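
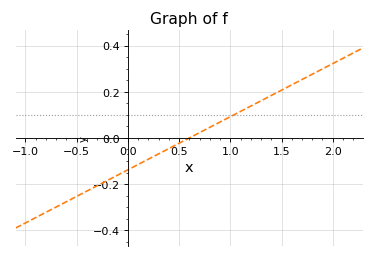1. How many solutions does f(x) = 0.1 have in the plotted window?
1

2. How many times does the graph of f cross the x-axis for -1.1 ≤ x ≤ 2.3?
1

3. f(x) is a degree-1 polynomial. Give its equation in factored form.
y = 0.23(x - 0.6)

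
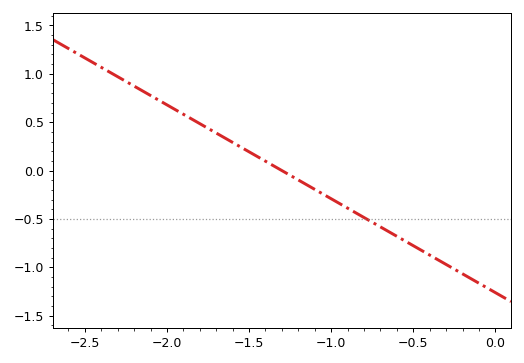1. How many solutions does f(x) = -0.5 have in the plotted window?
1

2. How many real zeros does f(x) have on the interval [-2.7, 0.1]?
1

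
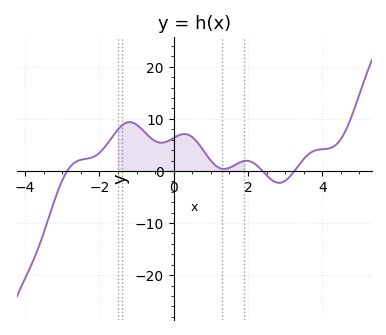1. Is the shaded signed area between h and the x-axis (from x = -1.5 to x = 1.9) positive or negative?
positive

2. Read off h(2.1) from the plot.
2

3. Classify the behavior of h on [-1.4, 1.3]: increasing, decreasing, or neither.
neither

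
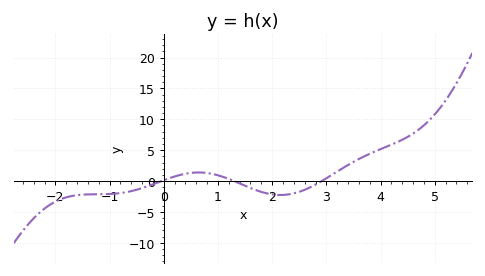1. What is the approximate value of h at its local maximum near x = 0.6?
1.39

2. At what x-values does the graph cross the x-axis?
-0.043, 1.3, 2.91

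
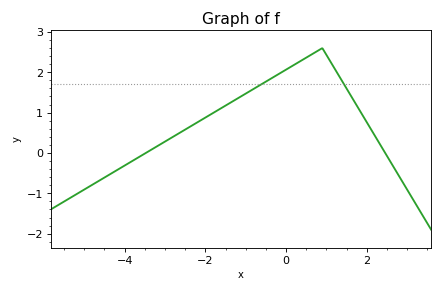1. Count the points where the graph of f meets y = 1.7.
2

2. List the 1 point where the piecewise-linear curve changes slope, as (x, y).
(0.9, 2.6)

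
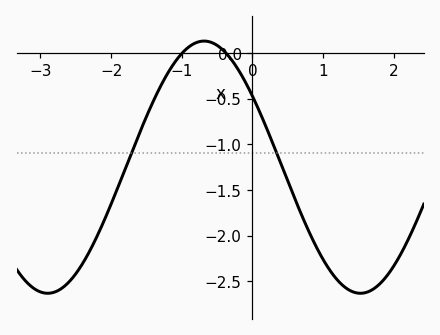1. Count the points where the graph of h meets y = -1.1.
2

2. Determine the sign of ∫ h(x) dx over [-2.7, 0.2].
negative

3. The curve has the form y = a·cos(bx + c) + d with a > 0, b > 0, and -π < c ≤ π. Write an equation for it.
y = 1.38cos(1.42x + 0.972) - 1.25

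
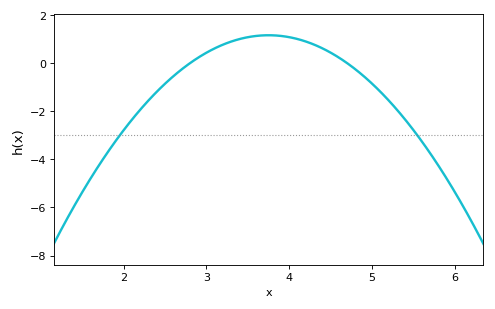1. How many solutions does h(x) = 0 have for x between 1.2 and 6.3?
2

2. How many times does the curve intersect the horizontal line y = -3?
2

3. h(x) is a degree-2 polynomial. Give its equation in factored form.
y = -1.29(x - 2.8)(x - 4.7)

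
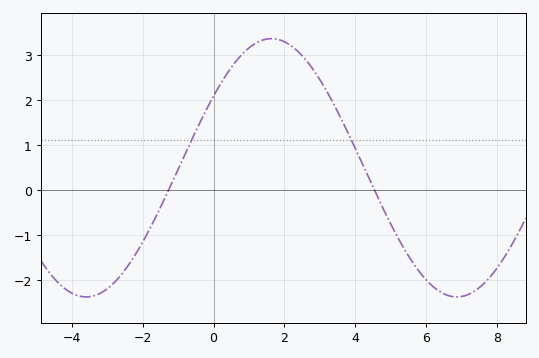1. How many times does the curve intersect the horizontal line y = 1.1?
2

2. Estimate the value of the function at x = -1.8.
-0.9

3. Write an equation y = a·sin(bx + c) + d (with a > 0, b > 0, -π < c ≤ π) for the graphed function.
y = 2.87sin(0.6x + 0.59) + 0.49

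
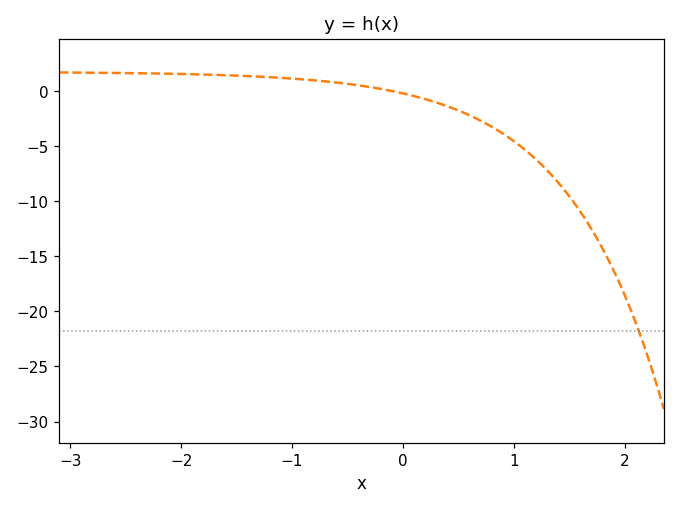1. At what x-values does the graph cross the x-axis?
-0.102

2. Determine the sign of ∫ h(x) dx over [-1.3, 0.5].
positive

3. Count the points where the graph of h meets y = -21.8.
1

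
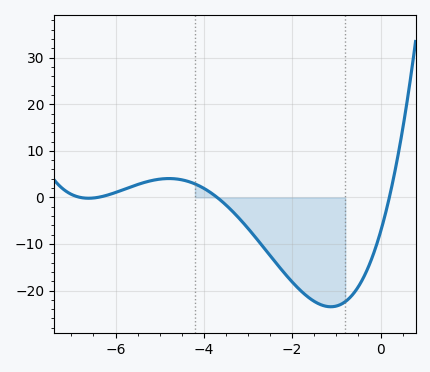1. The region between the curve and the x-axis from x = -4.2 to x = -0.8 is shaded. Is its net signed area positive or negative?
negative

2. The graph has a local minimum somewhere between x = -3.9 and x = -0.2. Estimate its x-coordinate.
-1.2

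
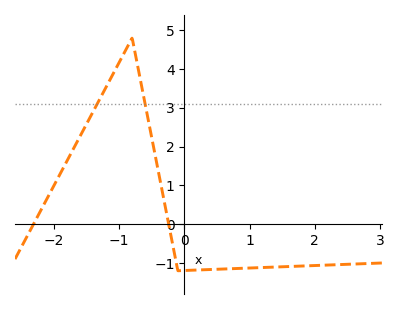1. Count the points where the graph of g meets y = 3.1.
2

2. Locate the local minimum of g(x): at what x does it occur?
-0.099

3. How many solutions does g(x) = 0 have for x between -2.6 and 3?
2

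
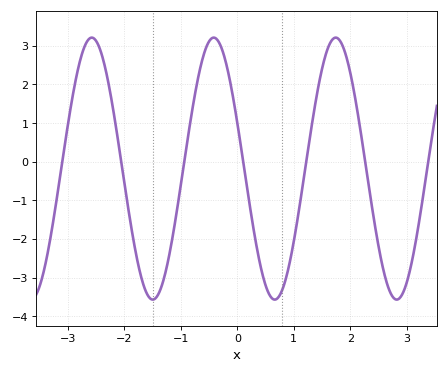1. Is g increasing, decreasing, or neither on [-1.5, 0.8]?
neither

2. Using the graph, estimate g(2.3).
-0.351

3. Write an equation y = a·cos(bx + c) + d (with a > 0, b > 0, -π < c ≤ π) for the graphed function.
y = 3.39cos(2.91x + 1.21) - 0.18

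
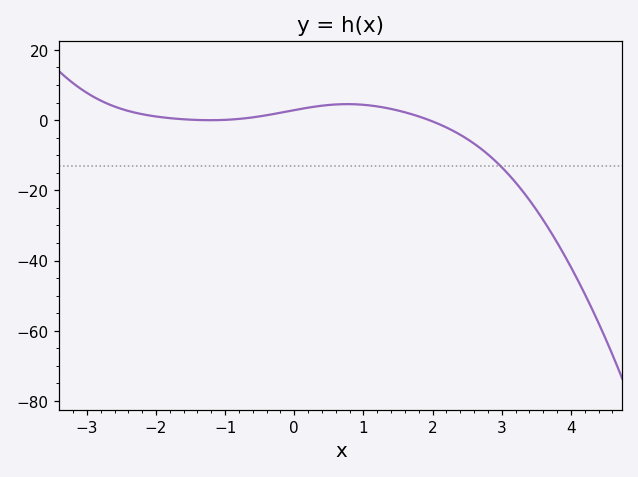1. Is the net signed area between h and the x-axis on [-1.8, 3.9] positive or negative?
negative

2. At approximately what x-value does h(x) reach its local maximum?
0.767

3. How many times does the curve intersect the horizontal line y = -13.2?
1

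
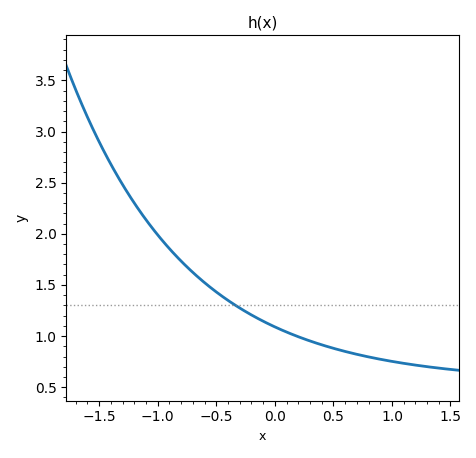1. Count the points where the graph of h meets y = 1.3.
1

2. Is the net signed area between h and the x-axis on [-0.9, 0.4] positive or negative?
positive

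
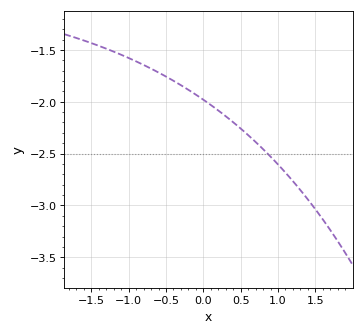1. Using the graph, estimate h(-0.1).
-1.93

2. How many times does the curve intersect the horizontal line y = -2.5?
1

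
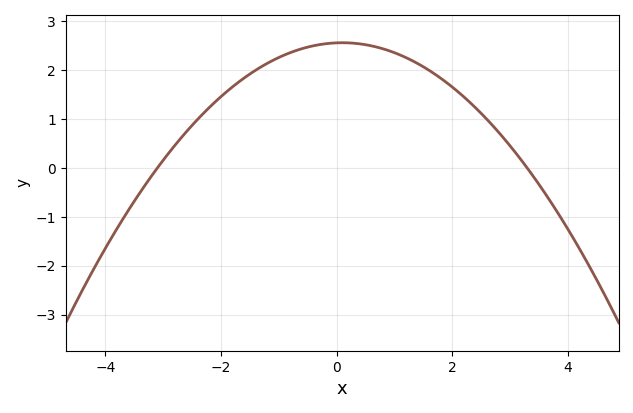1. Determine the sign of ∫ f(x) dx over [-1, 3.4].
positive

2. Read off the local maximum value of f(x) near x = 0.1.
2.6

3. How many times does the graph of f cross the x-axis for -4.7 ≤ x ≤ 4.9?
2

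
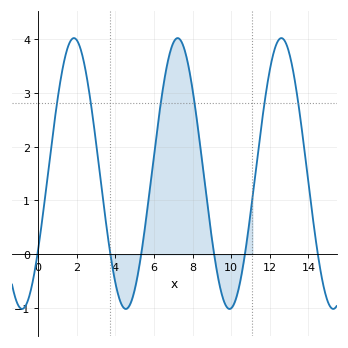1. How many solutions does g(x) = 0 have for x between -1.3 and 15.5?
6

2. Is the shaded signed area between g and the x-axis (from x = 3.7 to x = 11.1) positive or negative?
positive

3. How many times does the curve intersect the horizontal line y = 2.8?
6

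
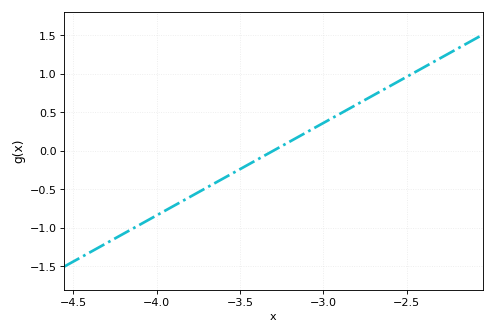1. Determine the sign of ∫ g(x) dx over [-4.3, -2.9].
negative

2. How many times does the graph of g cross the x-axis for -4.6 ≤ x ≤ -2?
1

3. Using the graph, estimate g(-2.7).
0.7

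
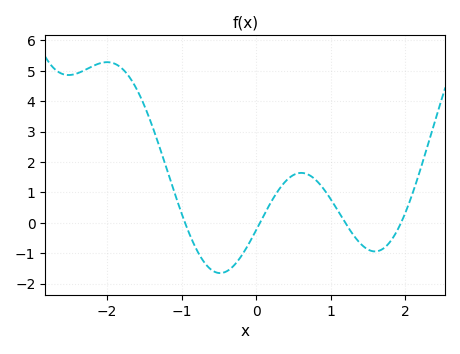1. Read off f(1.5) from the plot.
-0.9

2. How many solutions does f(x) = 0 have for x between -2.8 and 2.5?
4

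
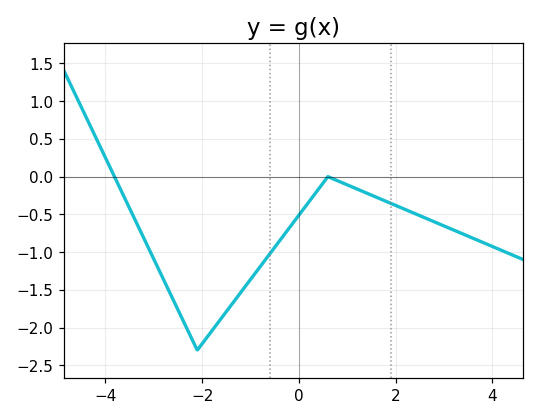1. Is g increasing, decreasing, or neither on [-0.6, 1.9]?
neither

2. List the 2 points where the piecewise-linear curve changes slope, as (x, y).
(-2.1, -2.3); (0.6, 0)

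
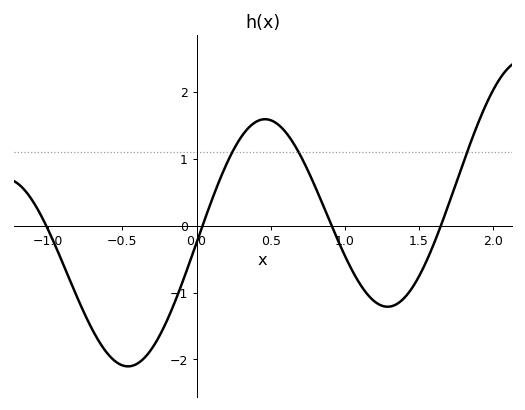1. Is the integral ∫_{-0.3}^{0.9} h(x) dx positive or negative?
positive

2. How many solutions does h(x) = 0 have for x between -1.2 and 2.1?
4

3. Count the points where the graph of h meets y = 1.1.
3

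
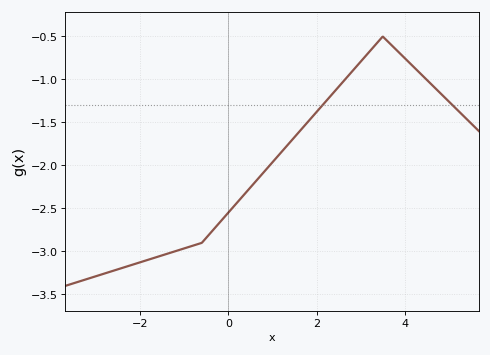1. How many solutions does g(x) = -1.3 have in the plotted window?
2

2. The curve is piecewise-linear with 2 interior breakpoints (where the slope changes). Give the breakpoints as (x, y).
(-0.6, -2.9); (3.5, -0.5)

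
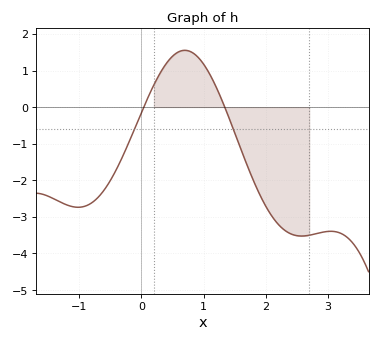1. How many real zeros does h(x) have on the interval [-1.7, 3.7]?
2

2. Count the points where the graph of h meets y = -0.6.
2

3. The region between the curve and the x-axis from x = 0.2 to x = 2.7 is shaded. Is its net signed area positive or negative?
negative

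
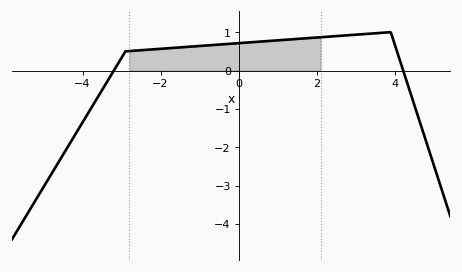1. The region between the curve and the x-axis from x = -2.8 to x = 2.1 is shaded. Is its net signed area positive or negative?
positive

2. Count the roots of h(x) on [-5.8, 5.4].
2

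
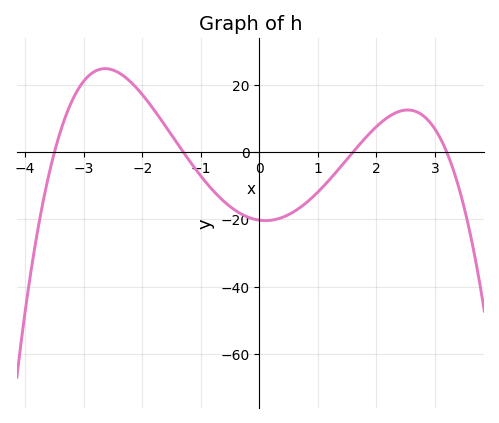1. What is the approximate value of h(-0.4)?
-18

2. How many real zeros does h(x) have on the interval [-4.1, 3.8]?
4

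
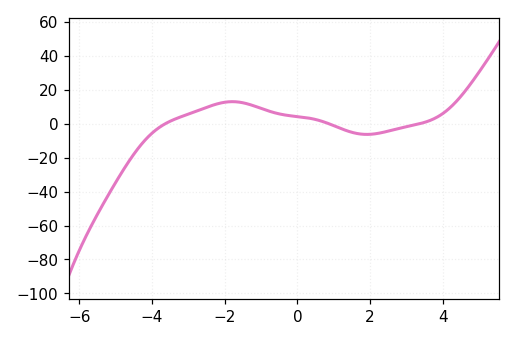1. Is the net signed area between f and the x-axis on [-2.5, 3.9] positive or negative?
positive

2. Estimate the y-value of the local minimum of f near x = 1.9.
-6.23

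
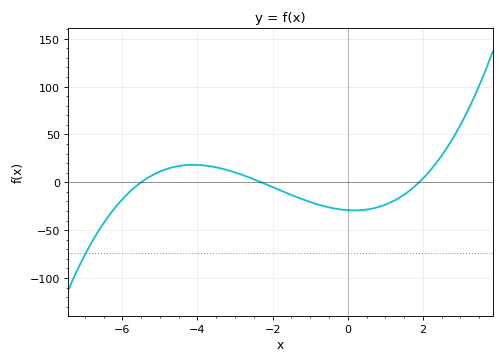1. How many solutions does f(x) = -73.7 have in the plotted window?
1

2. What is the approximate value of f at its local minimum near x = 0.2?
-29.3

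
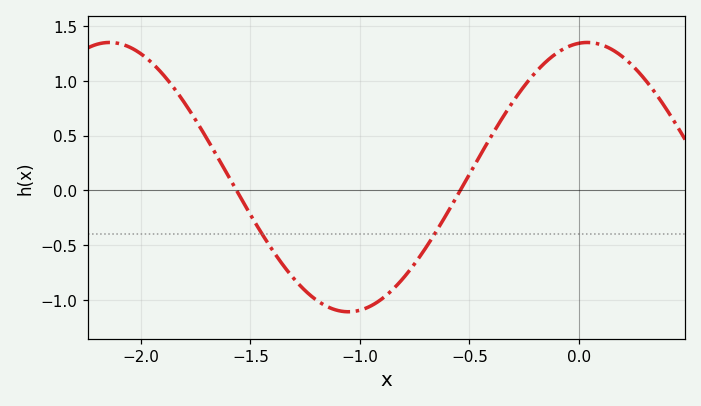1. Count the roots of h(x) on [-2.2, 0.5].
2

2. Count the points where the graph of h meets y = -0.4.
2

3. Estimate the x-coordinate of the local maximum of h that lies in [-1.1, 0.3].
0.038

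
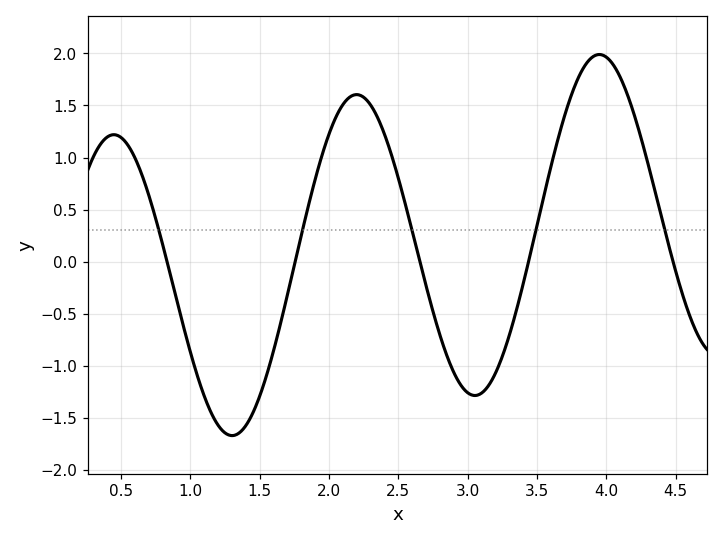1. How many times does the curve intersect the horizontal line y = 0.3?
5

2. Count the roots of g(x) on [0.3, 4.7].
5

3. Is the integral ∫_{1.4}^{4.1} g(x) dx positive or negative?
positive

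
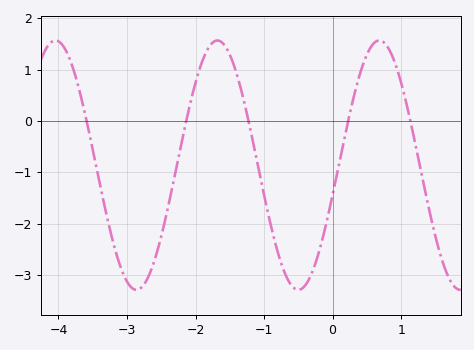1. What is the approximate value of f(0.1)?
-0.8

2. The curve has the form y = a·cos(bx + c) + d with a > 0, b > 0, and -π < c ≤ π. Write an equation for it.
y = 2.43cos(2.7x - 1.8) - 0.86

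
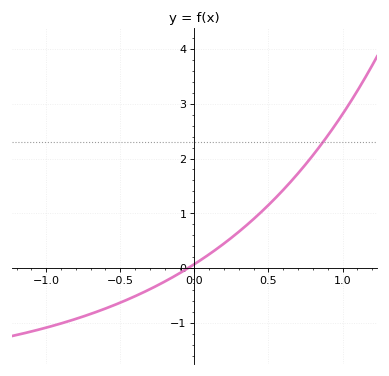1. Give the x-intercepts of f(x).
-0.041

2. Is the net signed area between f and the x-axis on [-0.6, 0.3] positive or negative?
negative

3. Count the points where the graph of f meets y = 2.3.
1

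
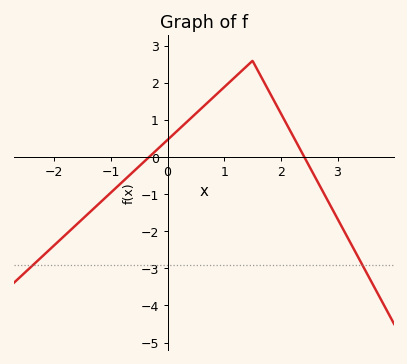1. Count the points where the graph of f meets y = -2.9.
2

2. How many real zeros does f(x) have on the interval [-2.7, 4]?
2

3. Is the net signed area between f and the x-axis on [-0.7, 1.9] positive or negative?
positive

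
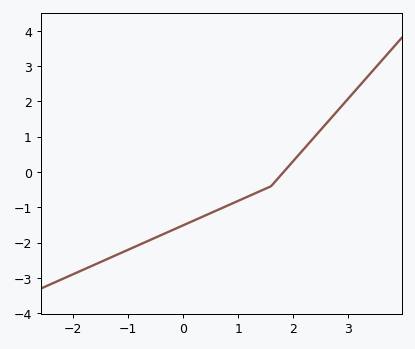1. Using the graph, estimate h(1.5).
-0.469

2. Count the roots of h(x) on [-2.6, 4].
1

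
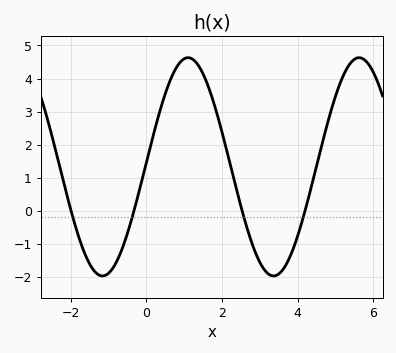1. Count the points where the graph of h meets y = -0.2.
4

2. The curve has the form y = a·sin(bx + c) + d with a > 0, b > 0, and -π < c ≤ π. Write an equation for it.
y = 3.3sin(1.39x + 0.04) + 1.33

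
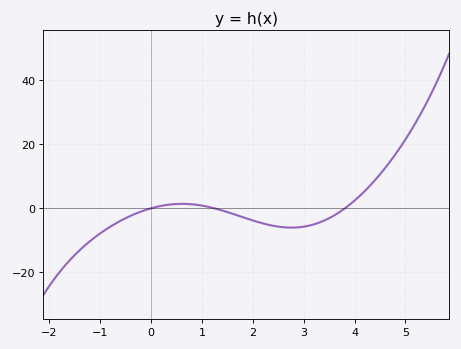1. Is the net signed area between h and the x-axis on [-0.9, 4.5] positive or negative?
negative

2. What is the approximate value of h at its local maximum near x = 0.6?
1.38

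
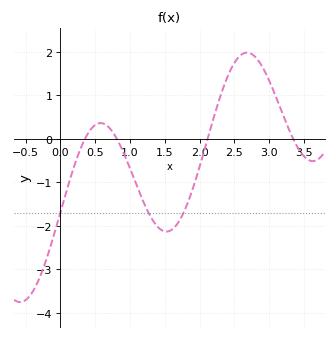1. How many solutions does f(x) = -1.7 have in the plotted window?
3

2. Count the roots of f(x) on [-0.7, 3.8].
4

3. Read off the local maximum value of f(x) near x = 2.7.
1.98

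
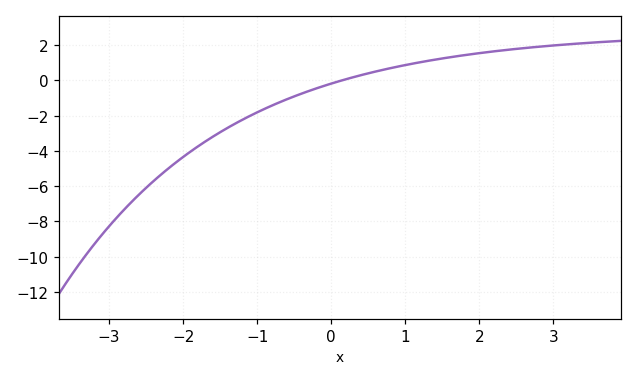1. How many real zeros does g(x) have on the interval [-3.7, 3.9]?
1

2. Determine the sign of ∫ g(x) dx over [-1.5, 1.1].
negative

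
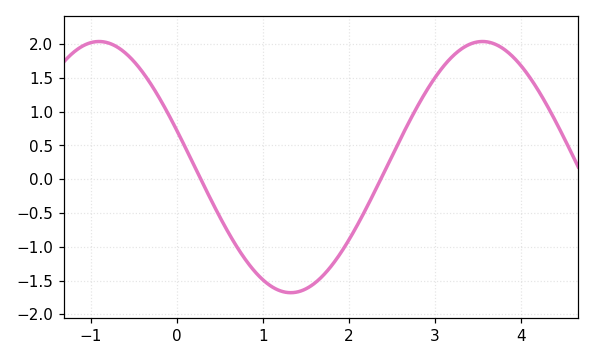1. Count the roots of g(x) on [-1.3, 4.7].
2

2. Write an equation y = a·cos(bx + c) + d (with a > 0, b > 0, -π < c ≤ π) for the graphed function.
y = 1.86cos(1.41x + 1.27) + 0.18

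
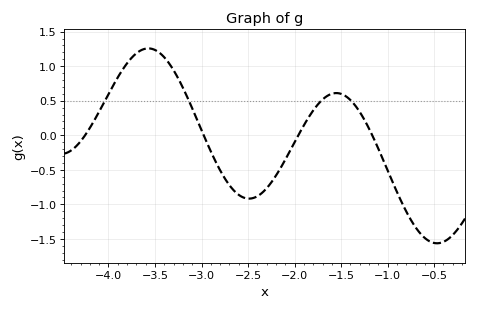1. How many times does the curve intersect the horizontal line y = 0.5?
4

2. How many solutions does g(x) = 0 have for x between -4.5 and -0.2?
4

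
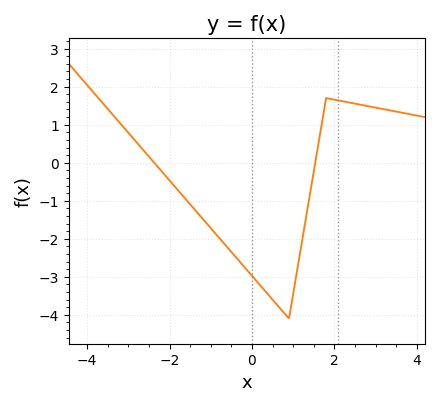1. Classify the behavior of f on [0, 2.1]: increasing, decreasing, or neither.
neither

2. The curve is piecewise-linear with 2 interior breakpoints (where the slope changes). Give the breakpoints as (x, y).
(0.9, -4.1); (1.8, 1.7)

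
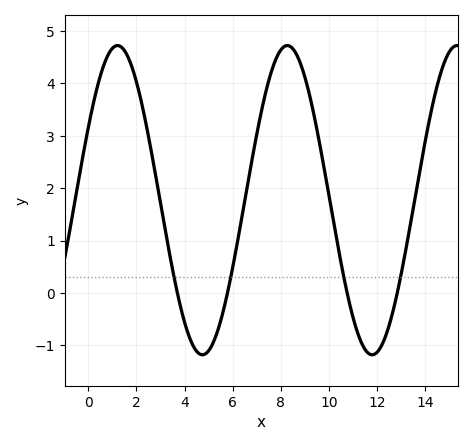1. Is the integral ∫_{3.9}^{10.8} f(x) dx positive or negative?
positive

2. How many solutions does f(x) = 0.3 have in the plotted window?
4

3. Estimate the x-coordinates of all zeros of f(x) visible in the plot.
3.7, 5.79, 10.8, 12.8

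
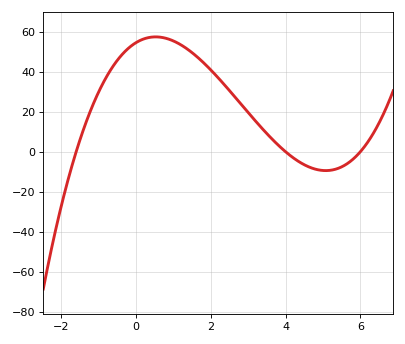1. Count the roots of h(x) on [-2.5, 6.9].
3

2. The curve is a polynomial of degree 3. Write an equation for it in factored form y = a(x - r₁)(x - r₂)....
y = 1.42(x + 1.6)(x - 4)(x - 6)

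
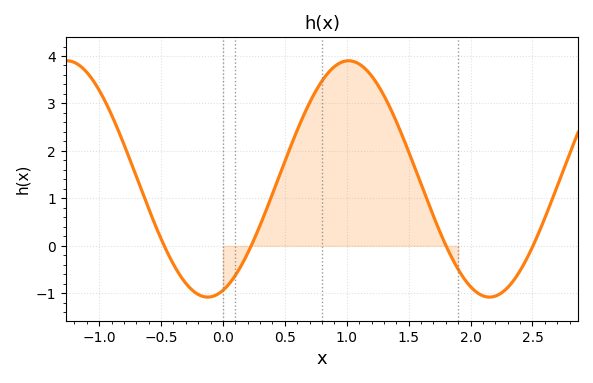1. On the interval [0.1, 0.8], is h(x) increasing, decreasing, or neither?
increasing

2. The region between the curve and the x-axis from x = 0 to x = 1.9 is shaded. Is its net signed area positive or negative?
positive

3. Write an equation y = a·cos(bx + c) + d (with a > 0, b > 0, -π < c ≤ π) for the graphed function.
y = 2.49cos(2.8x - 2.8) + 1.41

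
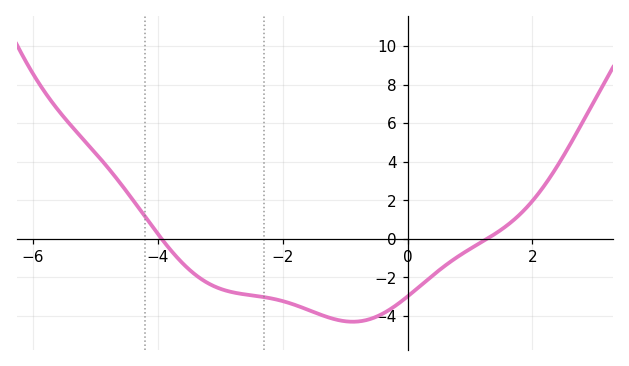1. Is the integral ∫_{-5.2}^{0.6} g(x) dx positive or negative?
negative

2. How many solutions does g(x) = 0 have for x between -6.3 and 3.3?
2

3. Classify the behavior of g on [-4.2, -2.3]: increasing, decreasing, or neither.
decreasing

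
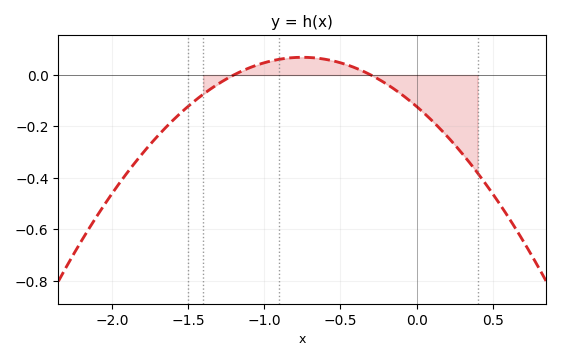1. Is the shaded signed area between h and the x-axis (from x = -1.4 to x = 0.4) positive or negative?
negative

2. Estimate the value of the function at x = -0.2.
-0.04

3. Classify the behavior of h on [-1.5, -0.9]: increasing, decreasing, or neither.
increasing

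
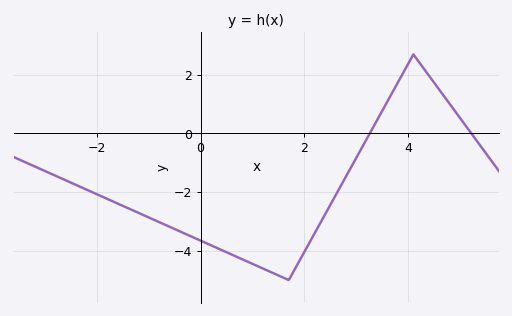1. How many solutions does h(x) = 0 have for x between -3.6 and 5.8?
2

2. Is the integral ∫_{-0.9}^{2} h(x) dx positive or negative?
negative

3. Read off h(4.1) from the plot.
2.7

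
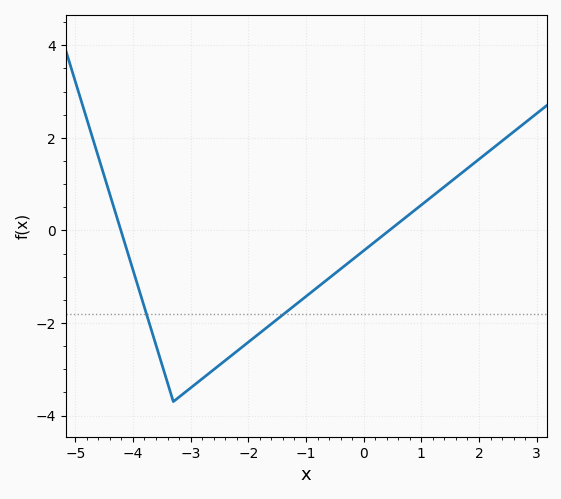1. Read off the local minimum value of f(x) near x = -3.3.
-3.7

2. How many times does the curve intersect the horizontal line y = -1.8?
2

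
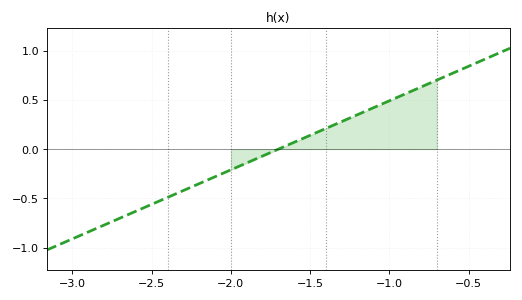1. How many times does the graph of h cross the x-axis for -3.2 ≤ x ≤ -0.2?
1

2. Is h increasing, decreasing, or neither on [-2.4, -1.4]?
increasing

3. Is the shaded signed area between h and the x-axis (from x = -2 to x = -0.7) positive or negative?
positive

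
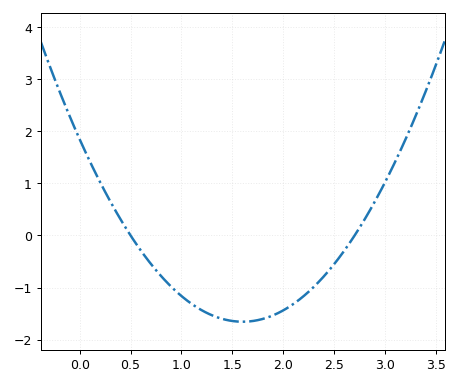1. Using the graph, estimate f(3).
1.03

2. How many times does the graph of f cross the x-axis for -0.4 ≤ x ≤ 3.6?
2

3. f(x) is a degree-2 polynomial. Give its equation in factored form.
y = 1.37(x - 0.5)(x - 2.7)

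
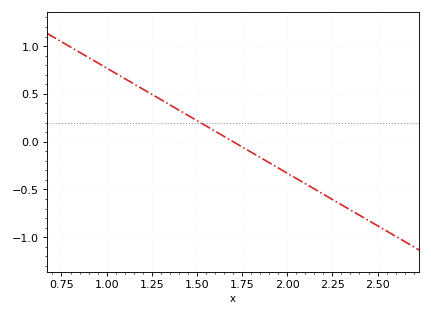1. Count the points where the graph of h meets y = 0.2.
1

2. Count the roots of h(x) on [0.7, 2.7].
1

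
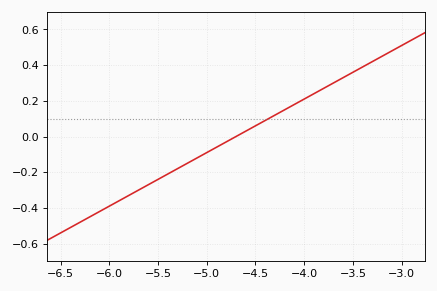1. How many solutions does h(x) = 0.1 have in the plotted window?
1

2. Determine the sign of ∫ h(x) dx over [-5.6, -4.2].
negative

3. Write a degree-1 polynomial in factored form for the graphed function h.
y = 0.3(x + 4.7)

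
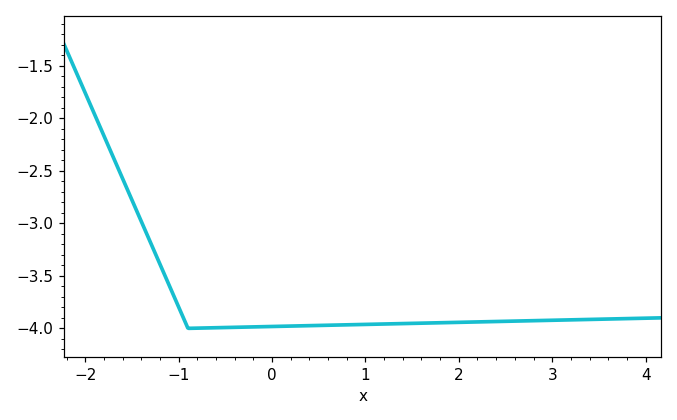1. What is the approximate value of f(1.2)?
-3.95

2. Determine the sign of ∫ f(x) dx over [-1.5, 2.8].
negative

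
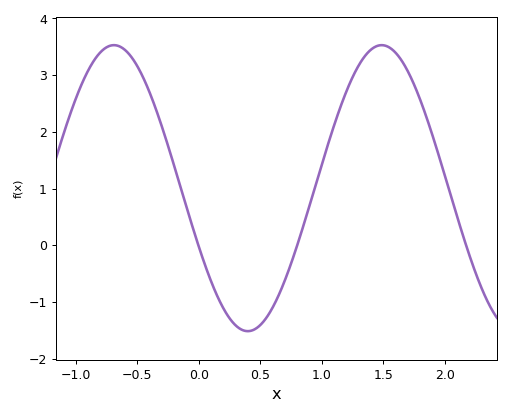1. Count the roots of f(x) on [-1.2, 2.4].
3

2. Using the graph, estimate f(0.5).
-1.4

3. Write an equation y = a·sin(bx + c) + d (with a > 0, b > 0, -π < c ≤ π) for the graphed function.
y = 2.52sin(2.9x - 2.7) + 1.01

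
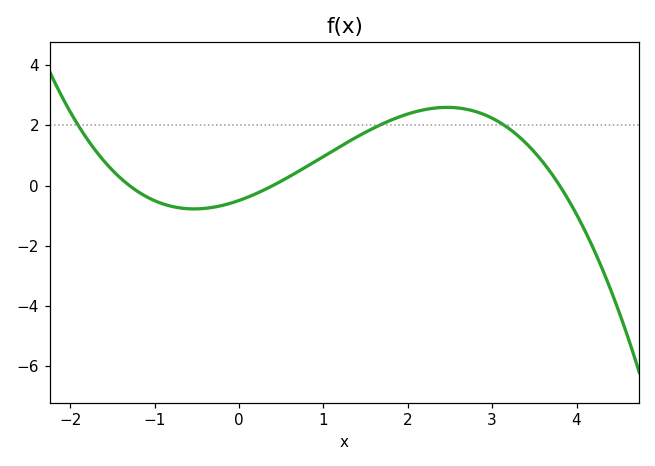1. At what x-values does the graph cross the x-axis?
-1.3, 0.4, 3.8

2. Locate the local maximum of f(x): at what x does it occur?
2.5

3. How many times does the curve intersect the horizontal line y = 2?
3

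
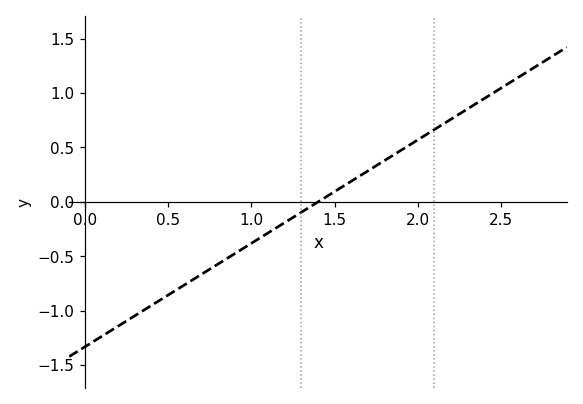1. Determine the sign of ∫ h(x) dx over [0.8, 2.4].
positive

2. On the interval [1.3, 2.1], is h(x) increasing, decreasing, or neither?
increasing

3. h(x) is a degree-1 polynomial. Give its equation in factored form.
y = 0.95(x - 1.4)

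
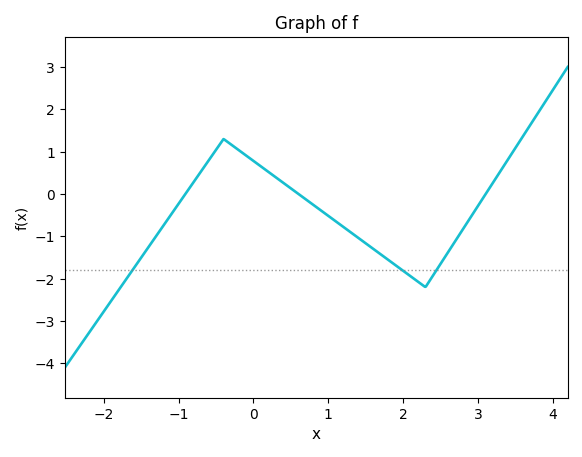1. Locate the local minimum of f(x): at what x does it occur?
2.3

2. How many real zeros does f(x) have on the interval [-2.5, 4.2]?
3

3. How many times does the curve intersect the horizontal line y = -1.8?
3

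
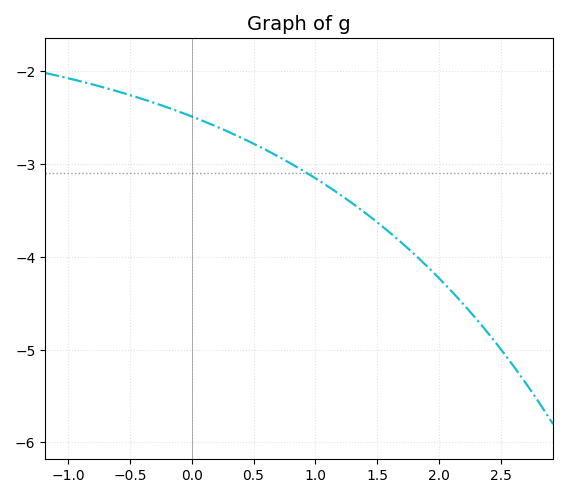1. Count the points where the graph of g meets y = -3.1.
1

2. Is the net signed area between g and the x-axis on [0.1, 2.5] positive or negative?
negative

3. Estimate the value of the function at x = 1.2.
-3.3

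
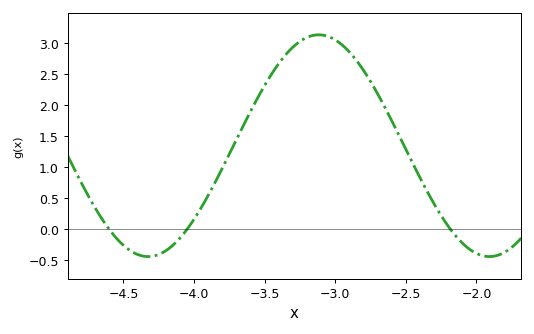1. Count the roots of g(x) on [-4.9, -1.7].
3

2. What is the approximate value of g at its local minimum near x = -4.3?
-0.44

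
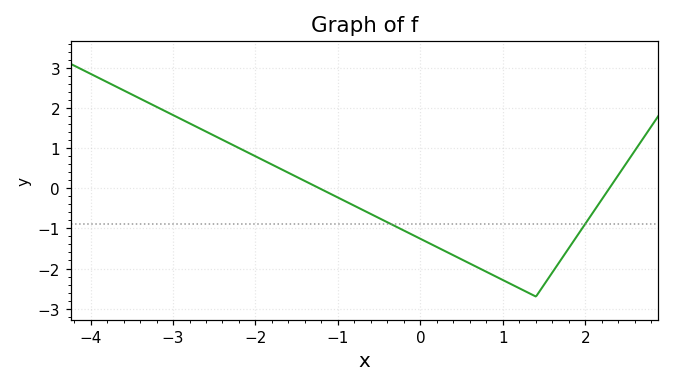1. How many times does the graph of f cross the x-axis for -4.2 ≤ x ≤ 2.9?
2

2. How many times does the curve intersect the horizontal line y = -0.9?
2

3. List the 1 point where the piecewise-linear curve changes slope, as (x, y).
(1.4, -2.7)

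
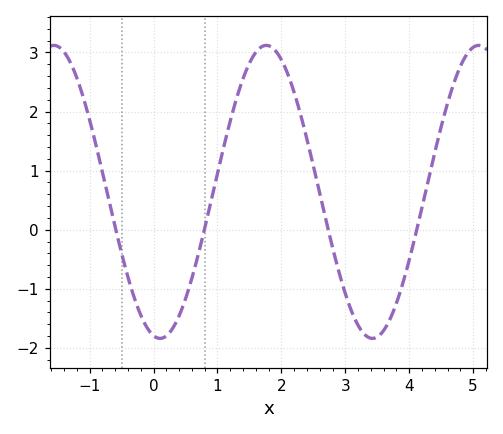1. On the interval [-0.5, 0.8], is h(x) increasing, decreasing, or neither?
neither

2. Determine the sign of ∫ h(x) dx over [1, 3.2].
positive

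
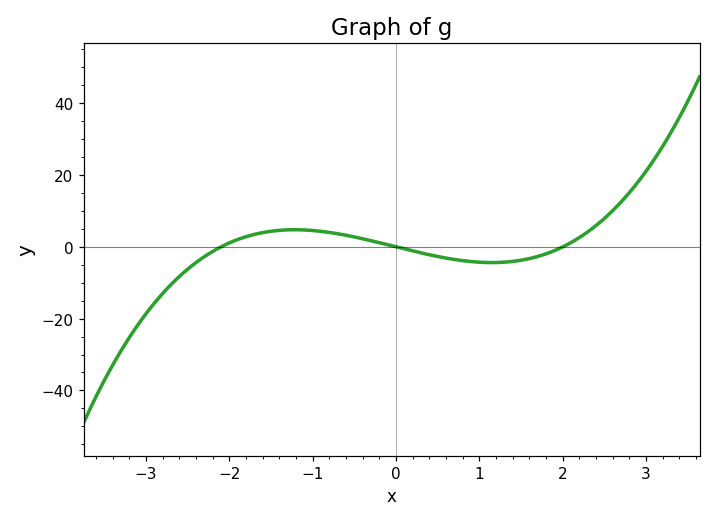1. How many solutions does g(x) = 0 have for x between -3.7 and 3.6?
3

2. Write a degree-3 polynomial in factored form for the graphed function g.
y = 1.38(x + 2.1)(x - 0)(x - 2)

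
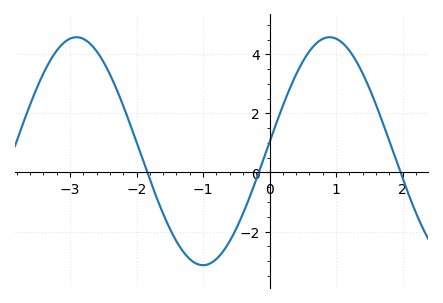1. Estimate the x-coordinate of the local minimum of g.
-1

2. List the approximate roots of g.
-1.8, -0.2, 2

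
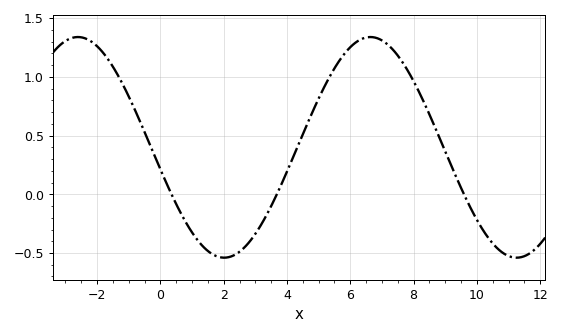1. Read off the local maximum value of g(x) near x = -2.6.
1.34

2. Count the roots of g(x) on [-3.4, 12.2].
3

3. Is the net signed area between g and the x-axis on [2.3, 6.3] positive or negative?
positive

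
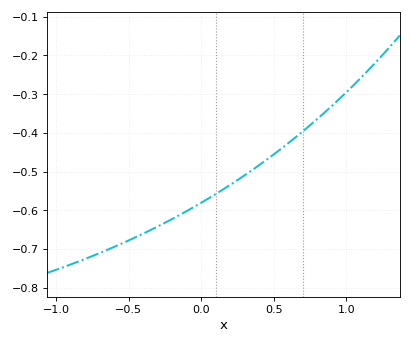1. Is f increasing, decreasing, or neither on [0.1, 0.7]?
increasing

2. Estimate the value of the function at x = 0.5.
-0.455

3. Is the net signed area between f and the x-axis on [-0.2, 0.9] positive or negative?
negative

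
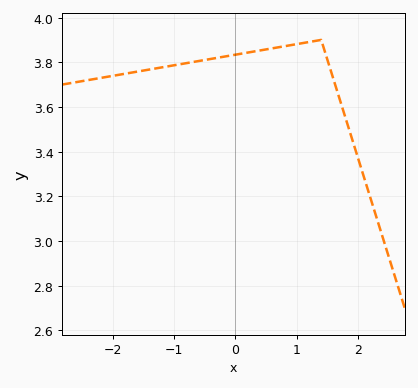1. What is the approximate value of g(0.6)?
3.86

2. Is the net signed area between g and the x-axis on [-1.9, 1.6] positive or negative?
positive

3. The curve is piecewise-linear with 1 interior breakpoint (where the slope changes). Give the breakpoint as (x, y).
(1.4, 3.9)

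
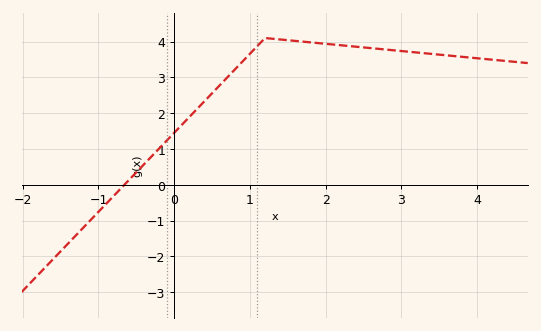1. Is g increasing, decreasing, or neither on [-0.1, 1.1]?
increasing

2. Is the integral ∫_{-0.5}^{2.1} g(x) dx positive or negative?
positive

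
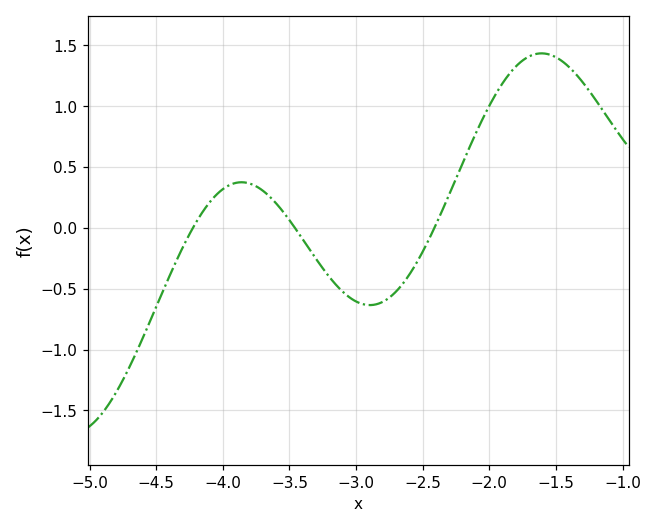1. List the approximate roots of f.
-4.22, -3.46, -2.41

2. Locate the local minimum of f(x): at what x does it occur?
-2.9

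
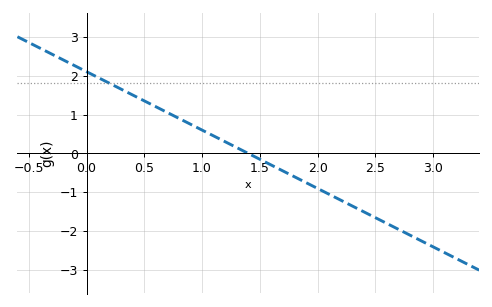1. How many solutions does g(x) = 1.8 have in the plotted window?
1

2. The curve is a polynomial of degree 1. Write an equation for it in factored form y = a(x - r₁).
y = -1.5(x - 1.4)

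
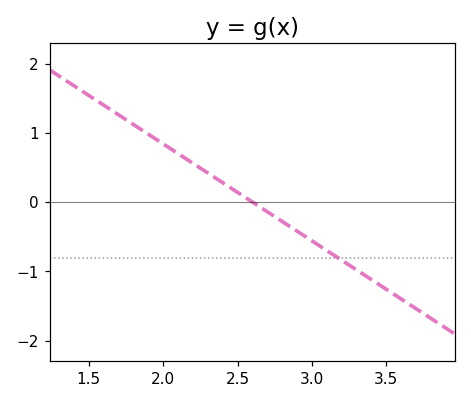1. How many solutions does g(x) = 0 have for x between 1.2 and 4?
1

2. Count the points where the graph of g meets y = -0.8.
1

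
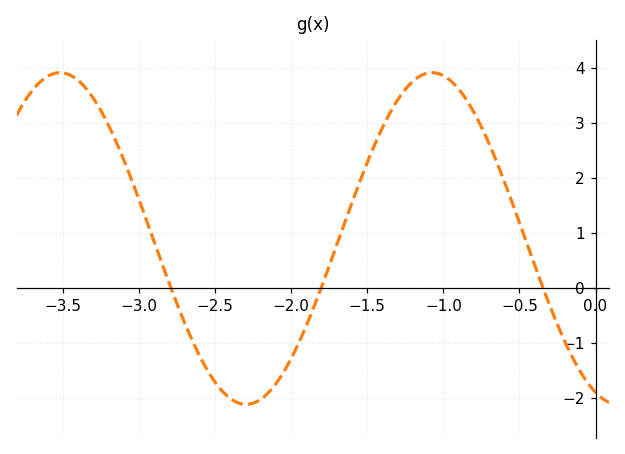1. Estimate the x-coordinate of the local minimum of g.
-2.3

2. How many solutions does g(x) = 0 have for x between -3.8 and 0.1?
3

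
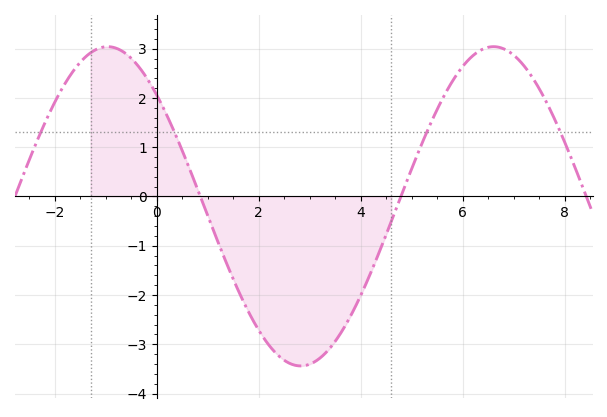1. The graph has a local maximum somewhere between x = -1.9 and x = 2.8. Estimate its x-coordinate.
-0.963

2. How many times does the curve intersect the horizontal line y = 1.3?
4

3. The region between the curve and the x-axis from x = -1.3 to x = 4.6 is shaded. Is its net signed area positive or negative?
negative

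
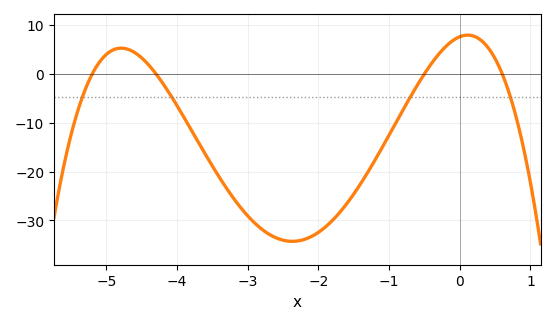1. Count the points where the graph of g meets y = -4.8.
4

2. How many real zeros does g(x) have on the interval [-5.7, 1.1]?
4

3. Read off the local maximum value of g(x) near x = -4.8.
5.25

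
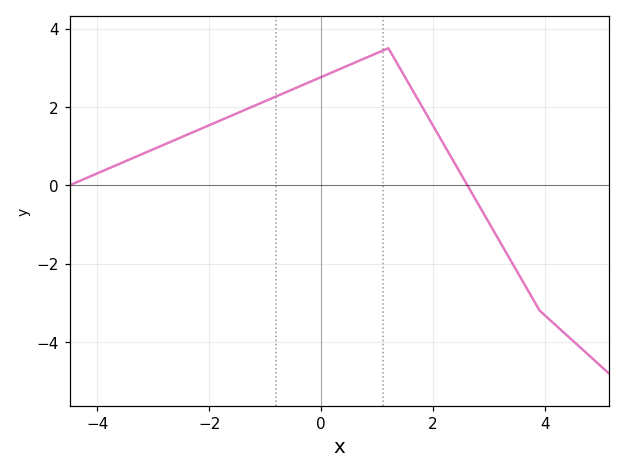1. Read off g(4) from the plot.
-3.33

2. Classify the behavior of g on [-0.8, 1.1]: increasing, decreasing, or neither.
increasing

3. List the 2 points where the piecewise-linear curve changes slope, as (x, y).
(1.2, 3.5); (3.9, -3.2)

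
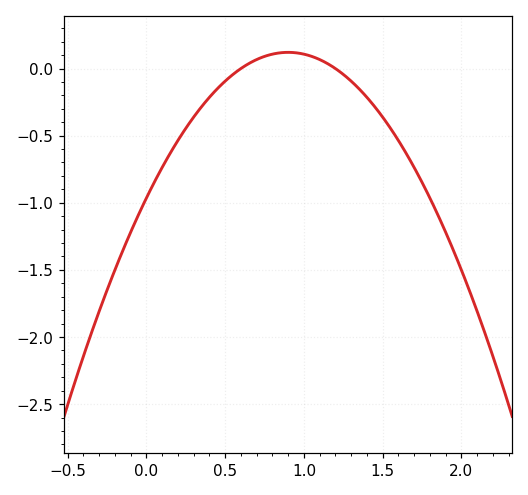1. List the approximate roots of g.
0.6, 1.2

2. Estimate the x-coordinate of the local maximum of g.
0.9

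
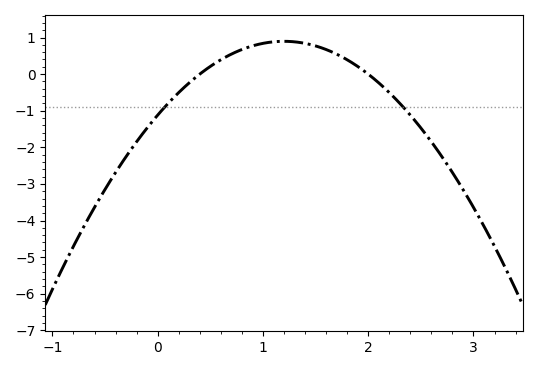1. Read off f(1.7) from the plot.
0.5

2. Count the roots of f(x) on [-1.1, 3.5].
2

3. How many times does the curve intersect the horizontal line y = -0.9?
2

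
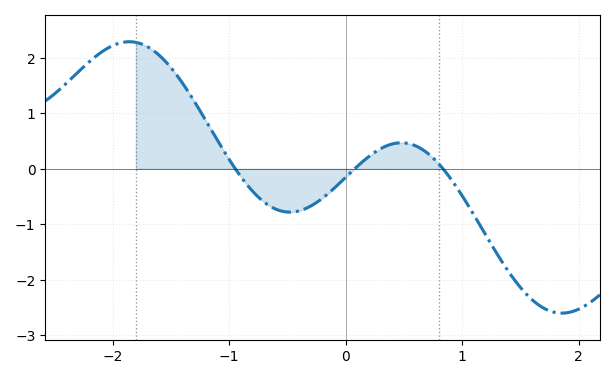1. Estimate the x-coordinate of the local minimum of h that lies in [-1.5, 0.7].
-0.5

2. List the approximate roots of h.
-0.9, 0.1, 0.8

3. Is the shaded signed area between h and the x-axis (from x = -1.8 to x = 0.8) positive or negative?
positive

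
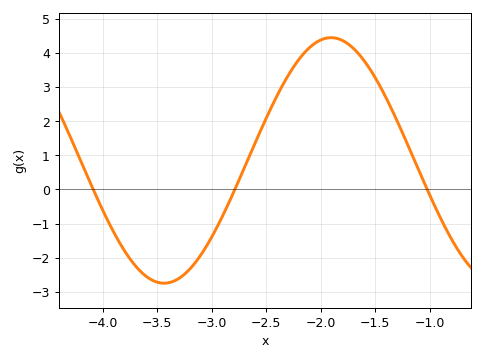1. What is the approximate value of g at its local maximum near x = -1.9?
4.45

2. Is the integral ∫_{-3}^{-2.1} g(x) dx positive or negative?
positive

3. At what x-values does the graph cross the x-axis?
-4.09, -2.79, -1.02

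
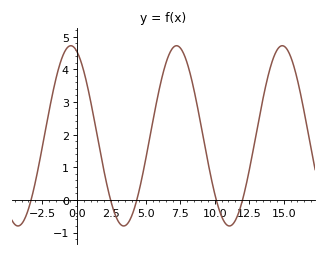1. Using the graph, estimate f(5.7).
2.8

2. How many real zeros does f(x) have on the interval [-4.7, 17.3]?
5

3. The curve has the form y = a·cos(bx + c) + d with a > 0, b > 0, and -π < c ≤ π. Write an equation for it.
y = 2.76cos(0.82x + 0.35) + 1.96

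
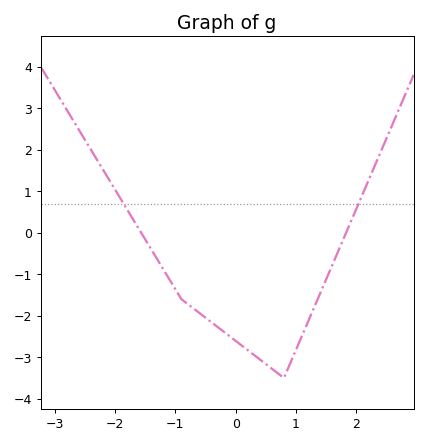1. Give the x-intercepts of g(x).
-1.57, 1.83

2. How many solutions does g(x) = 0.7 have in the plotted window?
2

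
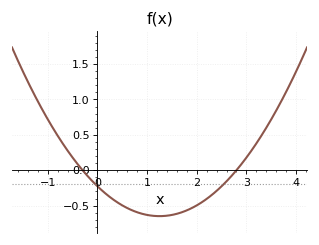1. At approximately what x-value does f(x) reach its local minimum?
1.25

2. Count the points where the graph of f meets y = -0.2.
2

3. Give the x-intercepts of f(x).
-0.3, 2.8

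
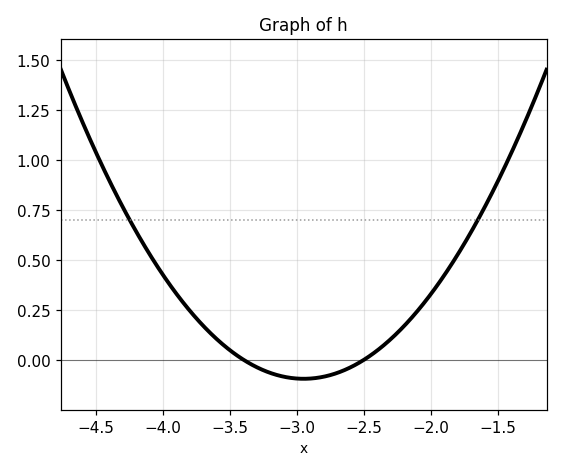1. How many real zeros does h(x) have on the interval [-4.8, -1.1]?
2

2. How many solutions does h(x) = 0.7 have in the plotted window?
2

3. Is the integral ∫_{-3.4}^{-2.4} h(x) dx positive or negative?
negative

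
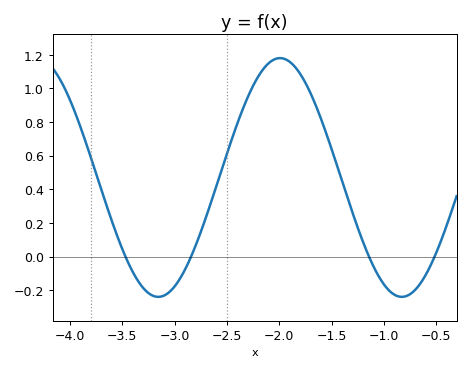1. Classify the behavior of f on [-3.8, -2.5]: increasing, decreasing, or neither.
neither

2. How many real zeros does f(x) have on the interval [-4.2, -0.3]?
4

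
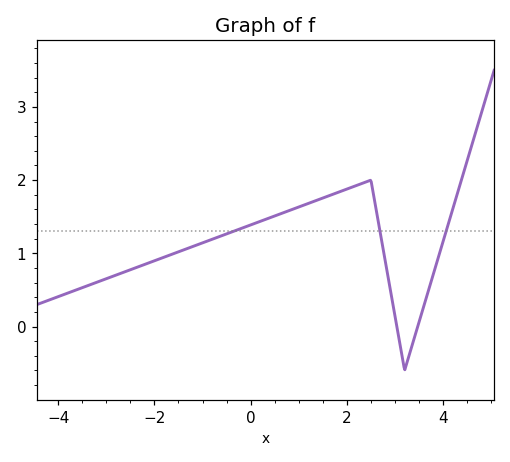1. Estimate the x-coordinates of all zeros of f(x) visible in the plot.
3, 3.4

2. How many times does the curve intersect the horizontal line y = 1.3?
3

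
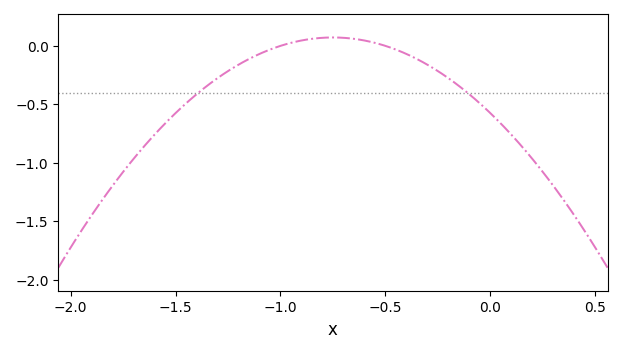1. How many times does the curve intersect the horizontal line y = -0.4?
2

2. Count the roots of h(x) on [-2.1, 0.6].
2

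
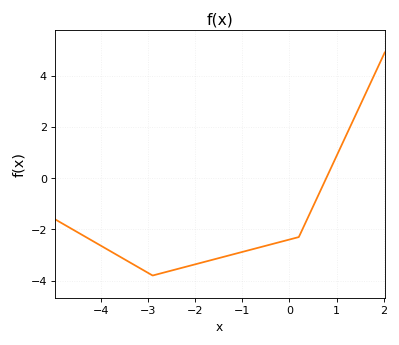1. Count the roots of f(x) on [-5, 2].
1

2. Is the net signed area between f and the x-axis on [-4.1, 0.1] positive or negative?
negative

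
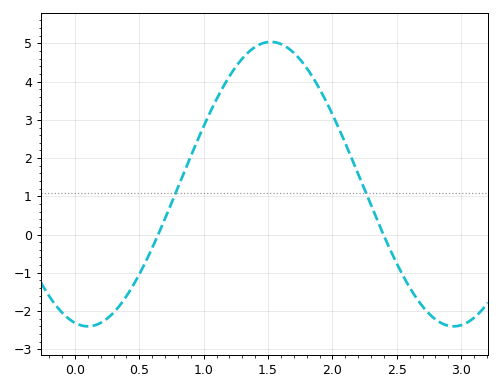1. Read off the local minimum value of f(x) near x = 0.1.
-2.4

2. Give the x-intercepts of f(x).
0.646, 2.4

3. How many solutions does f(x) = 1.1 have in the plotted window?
2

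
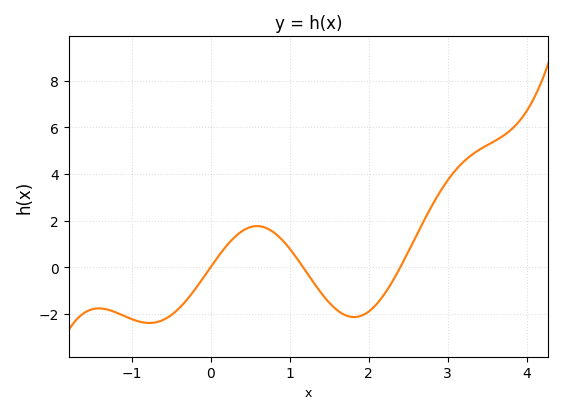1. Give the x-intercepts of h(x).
-0.005, 1.17, 2.4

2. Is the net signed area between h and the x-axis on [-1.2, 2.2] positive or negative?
negative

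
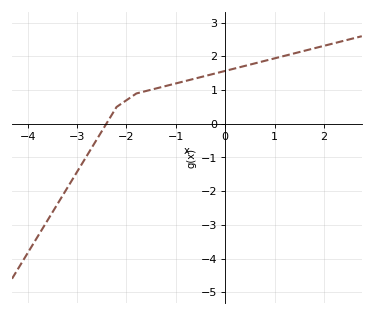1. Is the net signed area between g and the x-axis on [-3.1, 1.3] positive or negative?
positive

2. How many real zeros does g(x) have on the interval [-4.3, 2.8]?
1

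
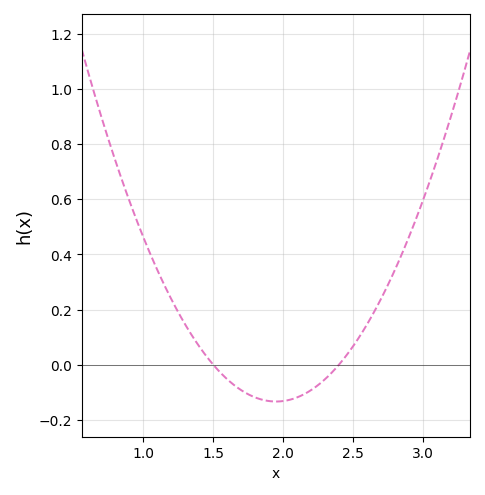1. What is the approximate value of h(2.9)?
0.46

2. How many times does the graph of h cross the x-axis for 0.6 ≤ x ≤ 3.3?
2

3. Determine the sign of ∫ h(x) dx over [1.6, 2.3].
negative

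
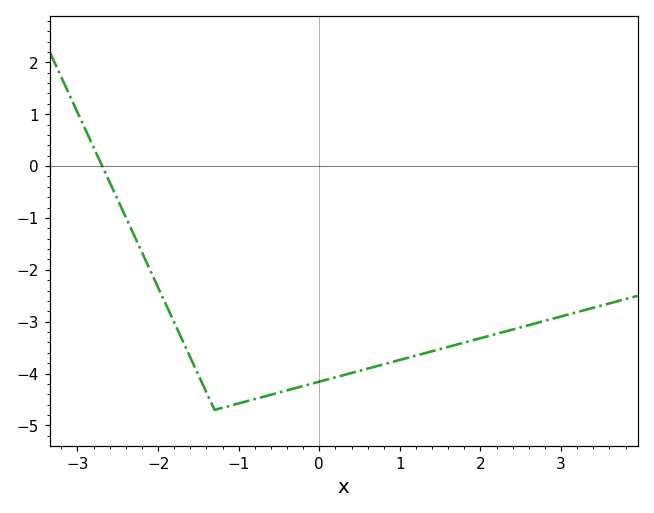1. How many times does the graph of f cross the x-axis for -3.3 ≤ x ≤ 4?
1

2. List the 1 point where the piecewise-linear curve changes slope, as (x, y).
(-1.3, -4.7)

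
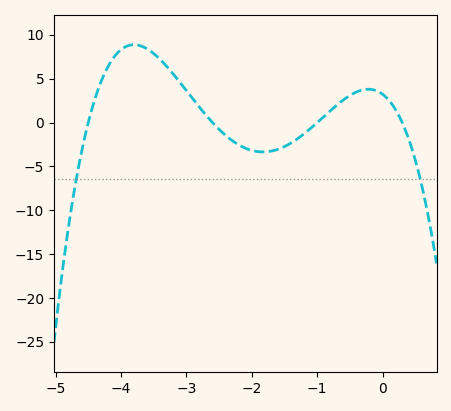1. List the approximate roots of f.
-4.5, -2.6, -1, 0.3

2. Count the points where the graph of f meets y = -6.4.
2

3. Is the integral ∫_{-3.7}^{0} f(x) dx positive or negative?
positive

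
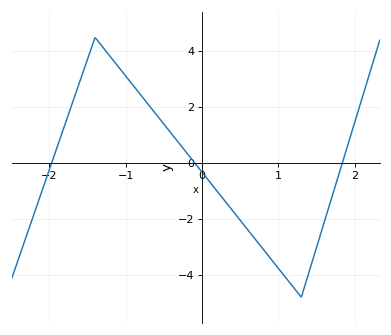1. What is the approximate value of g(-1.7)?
2.2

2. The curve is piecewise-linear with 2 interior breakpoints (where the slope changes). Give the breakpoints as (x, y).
(-1.4, 4.5); (1.3, -4.8)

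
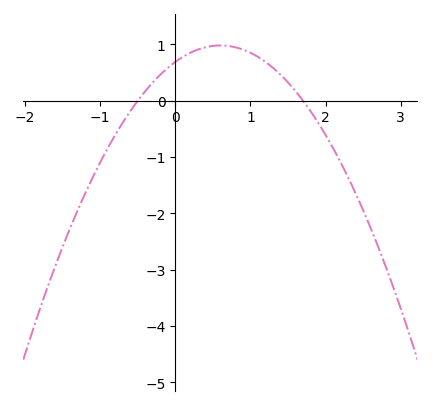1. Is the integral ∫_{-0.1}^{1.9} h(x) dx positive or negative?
positive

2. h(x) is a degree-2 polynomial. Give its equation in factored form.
y = -0.81(x + 0.5)(x - 1.7)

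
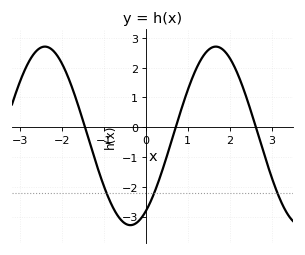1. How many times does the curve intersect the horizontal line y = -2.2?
3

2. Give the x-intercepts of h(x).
-1.45, 0.713, 2.63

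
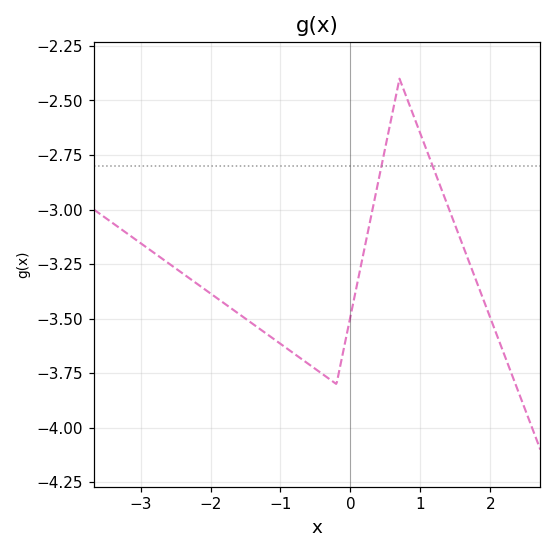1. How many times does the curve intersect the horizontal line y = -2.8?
2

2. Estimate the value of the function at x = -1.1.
-3.59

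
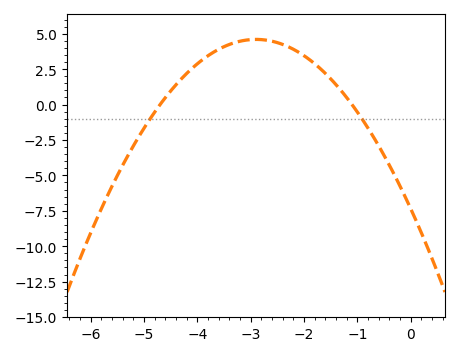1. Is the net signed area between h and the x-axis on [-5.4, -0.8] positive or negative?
positive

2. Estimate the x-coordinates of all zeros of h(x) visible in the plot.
-4.7, -1.1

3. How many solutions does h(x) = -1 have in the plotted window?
2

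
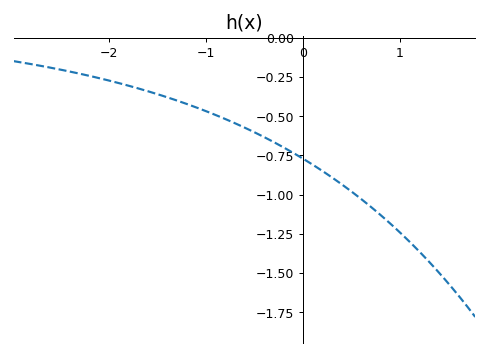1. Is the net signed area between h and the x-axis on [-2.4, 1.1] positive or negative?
negative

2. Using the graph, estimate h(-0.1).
-0.74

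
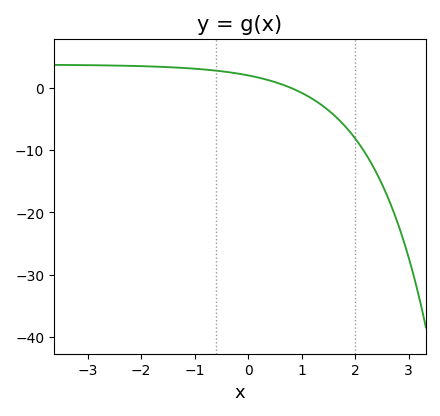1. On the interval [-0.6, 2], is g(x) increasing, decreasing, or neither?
decreasing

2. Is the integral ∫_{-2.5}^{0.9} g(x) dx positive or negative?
positive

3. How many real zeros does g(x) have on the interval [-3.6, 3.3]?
1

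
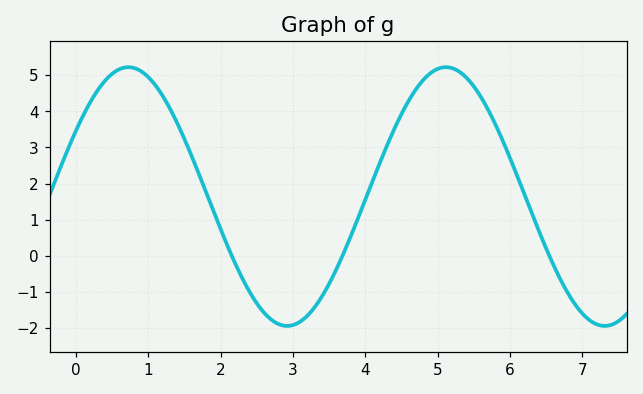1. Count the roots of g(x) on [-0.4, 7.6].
3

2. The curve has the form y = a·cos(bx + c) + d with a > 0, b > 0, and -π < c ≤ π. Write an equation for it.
y = 3.58cos(1.43x - 1.03) + 1.64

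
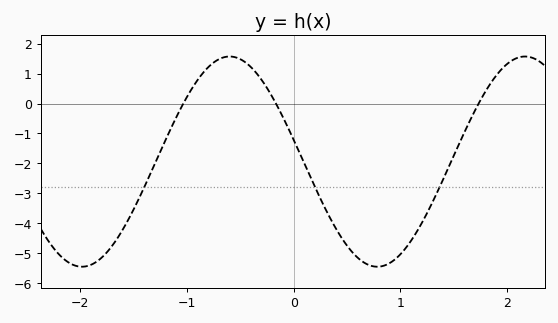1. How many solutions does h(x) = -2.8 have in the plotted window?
3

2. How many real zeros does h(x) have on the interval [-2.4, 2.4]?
3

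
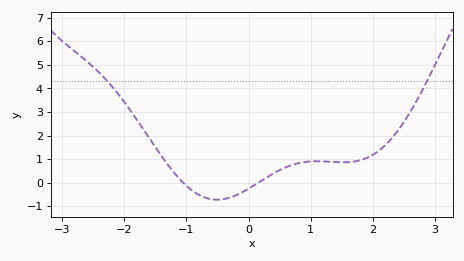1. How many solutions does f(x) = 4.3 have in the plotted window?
2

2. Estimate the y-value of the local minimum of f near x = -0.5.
-0.724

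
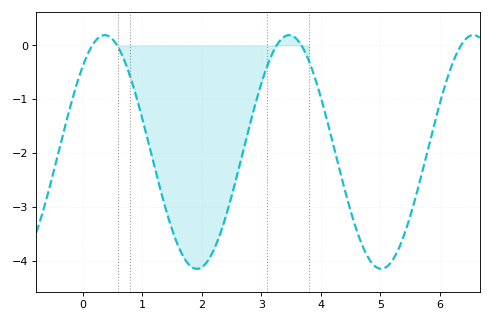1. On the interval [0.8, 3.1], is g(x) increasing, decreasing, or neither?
neither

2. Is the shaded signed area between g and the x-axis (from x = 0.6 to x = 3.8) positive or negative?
negative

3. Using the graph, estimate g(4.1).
-1.4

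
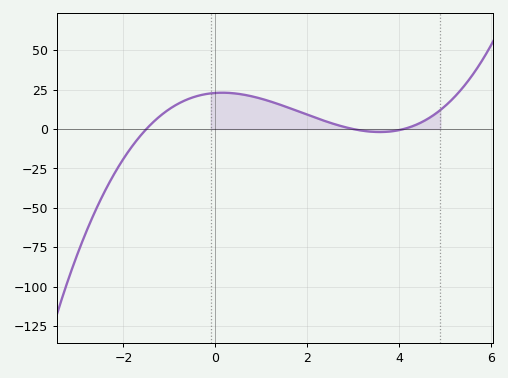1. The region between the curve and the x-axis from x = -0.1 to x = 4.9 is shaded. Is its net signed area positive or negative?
positive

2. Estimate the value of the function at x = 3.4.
-2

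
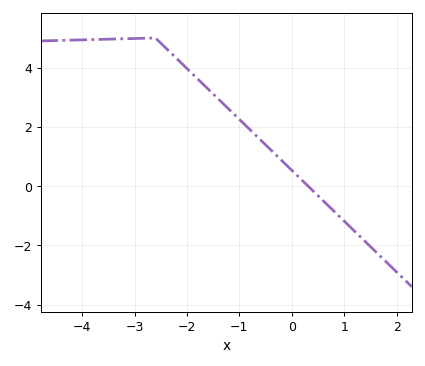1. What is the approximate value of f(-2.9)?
4.99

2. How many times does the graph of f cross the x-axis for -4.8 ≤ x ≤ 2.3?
1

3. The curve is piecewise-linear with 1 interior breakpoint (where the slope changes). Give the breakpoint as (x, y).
(-2.6, 5)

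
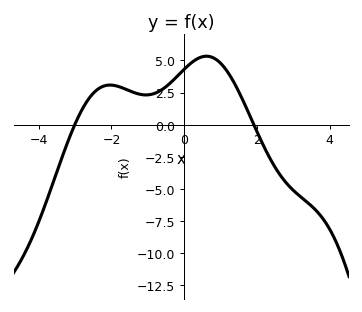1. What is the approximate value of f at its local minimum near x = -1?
2.4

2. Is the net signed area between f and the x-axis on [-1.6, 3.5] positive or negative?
positive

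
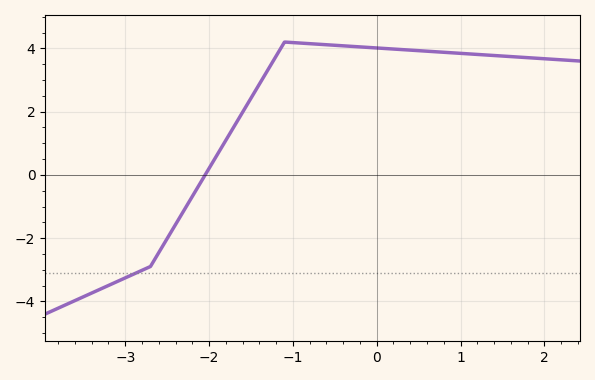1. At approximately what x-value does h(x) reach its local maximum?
-1.1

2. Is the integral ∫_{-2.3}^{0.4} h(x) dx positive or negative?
positive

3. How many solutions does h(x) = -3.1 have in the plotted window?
1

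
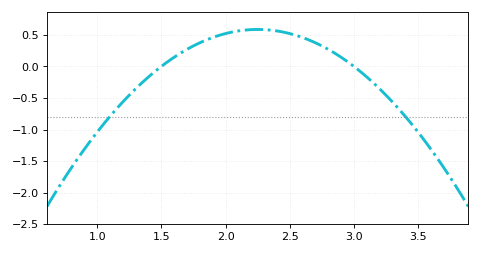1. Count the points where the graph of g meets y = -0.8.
2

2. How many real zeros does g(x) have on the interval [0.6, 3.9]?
2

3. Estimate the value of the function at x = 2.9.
0.15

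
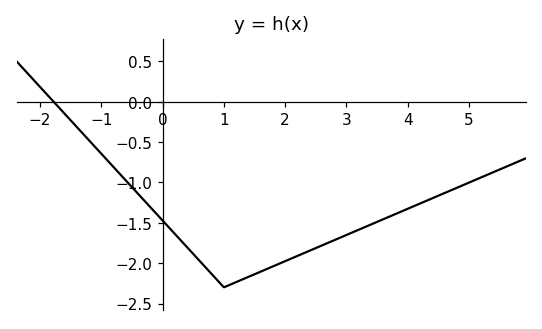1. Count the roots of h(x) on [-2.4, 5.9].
1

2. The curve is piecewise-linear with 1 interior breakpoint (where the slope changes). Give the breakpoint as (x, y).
(1, -2.3)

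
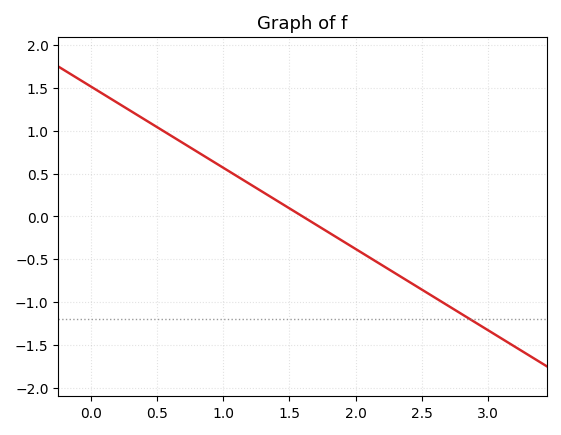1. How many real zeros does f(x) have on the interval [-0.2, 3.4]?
1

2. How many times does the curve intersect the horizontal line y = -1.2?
1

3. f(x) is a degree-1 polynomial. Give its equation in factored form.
y = -0.95(x - 1.6)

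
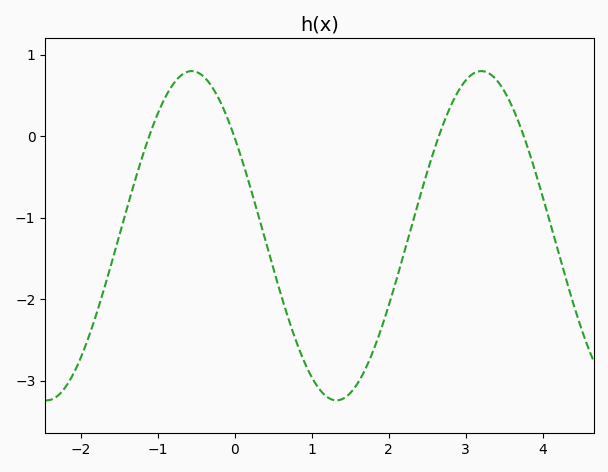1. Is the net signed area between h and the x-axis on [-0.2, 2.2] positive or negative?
negative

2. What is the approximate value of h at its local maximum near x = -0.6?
0.8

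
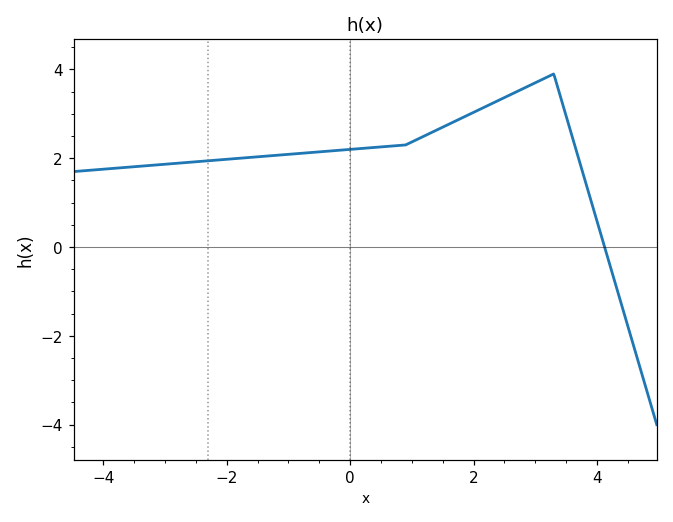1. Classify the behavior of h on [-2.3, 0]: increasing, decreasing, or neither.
increasing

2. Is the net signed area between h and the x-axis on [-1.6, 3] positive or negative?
positive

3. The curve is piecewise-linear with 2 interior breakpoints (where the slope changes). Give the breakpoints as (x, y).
(0.9, 2.3); (3.3, 3.9)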